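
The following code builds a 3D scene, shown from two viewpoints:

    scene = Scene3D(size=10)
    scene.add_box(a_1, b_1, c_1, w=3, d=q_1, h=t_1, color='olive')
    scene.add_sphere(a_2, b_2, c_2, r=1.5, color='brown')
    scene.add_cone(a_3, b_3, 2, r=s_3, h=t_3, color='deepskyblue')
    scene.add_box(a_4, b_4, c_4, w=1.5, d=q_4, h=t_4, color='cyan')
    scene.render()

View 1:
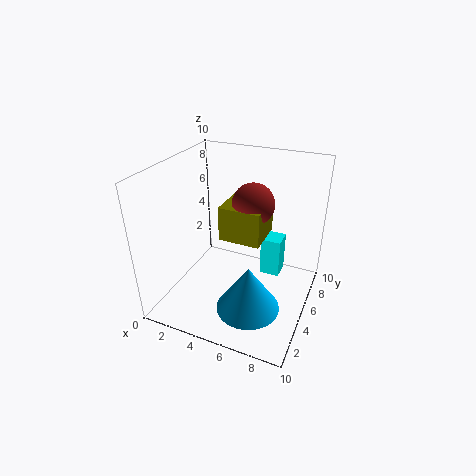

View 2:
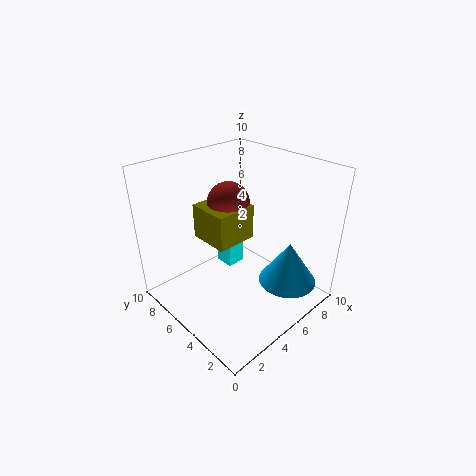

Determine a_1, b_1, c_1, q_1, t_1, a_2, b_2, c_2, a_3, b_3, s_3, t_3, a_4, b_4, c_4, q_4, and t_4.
a_1 = 3.5, b_1 = 5, c_1 = 4.5, q_1 = 3, t_1 = 2.5, a_2 = 5.5, b_2 = 6.5, c_2 = 7, a_3 = 7, b_3 = 2, s_3 = 2, t_3 = 3, a_4 = 6, b_4 = 7, c_4 = 1, q_4 = 1.5, t_4 = 3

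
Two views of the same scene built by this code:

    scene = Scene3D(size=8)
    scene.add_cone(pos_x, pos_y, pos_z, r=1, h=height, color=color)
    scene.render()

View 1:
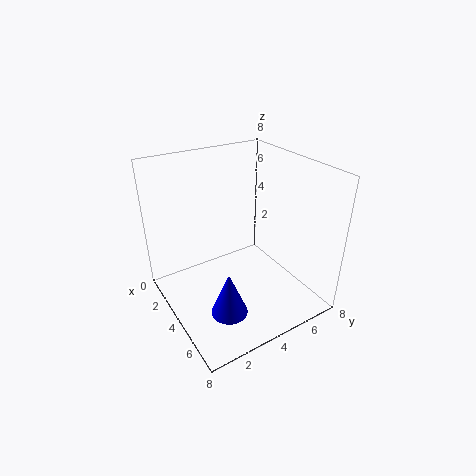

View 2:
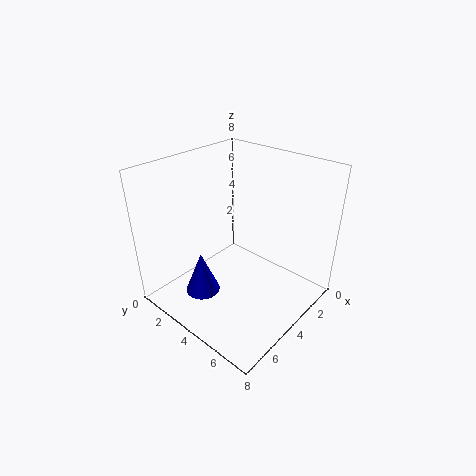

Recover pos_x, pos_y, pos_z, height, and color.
pos_x = 5.5; pos_y = 2.5; pos_z = 0.5; height = 2.5; color = 'blue'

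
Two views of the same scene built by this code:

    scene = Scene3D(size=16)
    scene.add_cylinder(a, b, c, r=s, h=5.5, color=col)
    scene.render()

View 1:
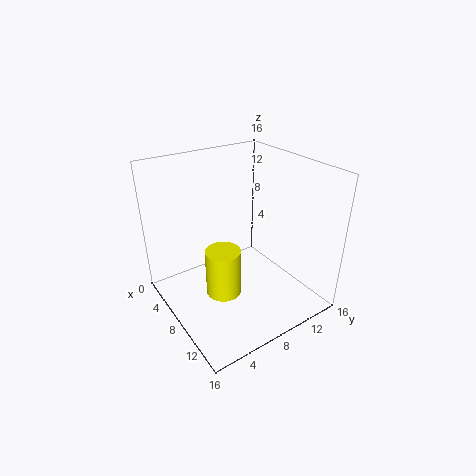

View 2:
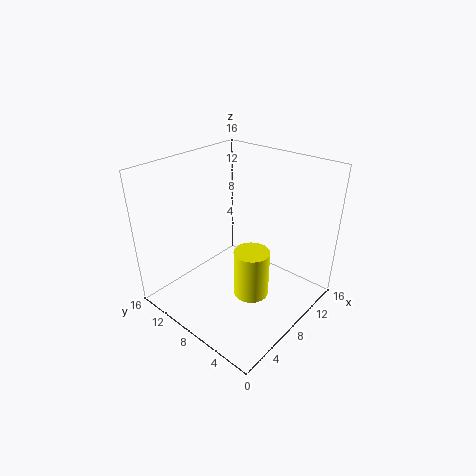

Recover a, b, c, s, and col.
a = 8; b = 6; c = 1.5; s = 2; col = 'yellow'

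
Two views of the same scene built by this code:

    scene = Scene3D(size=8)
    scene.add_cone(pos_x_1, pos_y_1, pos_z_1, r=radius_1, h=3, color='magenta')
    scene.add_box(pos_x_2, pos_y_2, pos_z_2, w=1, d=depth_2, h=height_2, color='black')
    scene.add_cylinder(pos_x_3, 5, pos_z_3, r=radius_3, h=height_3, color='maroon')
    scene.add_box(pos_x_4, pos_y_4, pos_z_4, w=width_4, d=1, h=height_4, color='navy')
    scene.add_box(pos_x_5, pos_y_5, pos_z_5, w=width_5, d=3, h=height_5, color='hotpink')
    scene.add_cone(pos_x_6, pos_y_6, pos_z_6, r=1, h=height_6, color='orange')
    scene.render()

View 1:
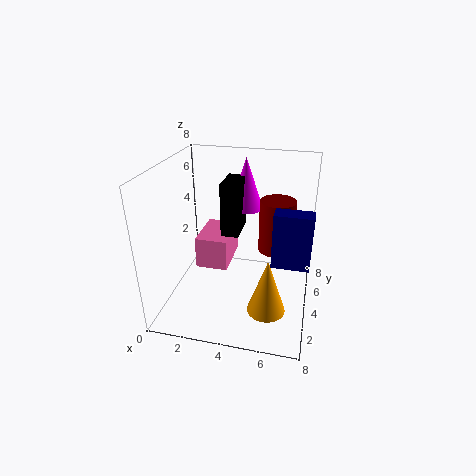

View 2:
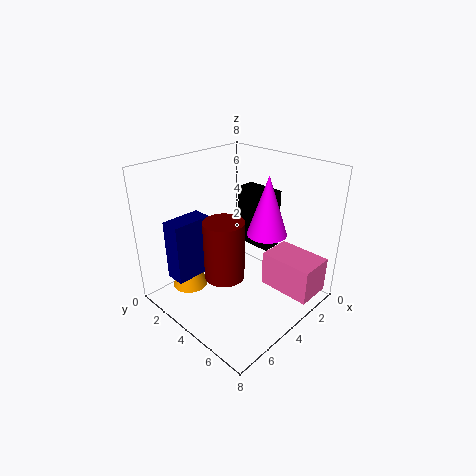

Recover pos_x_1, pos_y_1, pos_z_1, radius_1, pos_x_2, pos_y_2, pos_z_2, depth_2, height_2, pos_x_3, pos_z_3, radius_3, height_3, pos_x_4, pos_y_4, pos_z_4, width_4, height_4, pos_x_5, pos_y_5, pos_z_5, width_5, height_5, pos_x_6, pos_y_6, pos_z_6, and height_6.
pos_x_1 = 4, pos_y_1 = 6, pos_z_1 = 5, radius_1 = 1, pos_x_2 = 3, pos_y_2 = 4, pos_z_2 = 4, depth_2 = 2, height_2 = 3, pos_x_3 = 6, pos_z_3 = 3, radius_3 = 1, height_3 = 3, pos_x_4 = 6, pos_y_4 = 3, pos_z_4 = 3, width_4 = 2, height_4 = 3, pos_x_5 = 1, pos_y_5 = 5, pos_z_5 = 1, width_5 = 2, height_5 = 2, pos_x_6 = 6, pos_y_6 = 2, pos_z_6 = 1, height_6 = 3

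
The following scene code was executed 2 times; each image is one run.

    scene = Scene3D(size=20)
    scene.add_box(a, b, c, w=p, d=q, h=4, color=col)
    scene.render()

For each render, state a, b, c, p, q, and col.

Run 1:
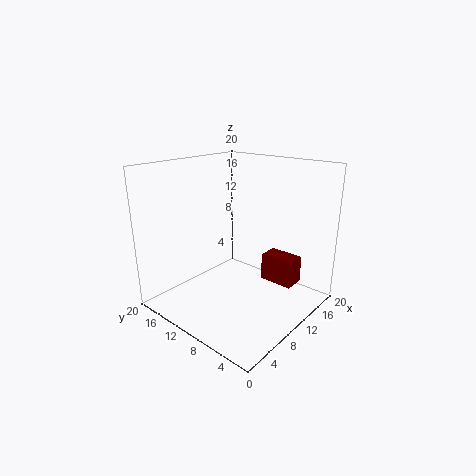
a = 14, b = 3.75, c = 2.5, p = 3, q = 5, col = 'maroon'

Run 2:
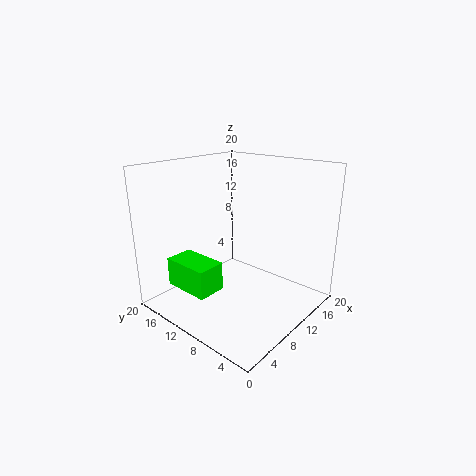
a = 3, b = 10.25, c = 3.25, p = 4, q = 6.75, col = 'lime'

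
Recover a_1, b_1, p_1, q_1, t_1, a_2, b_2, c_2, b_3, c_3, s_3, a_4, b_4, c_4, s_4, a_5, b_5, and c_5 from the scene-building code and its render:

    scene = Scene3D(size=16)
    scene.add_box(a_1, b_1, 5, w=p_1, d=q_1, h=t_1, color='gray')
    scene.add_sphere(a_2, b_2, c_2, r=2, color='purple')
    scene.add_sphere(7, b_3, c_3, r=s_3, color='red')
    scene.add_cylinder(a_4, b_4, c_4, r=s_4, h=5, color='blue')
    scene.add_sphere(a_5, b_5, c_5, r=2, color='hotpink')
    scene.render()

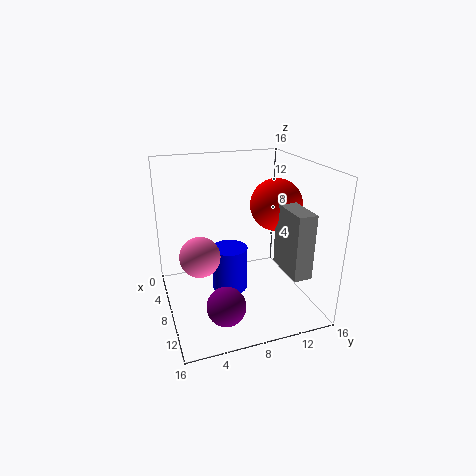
a_1 = 9; b_1 = 12; p_1 = 5; q_1 = 2; t_1 = 7; a_2 = 13; b_2 = 5; c_2 = 3; b_3 = 13; c_3 = 11; s_3 = 3; a_4 = 8; b_4 = 7; c_4 = 2; s_4 = 2; a_5 = 11; b_5 = 3; c_5 = 8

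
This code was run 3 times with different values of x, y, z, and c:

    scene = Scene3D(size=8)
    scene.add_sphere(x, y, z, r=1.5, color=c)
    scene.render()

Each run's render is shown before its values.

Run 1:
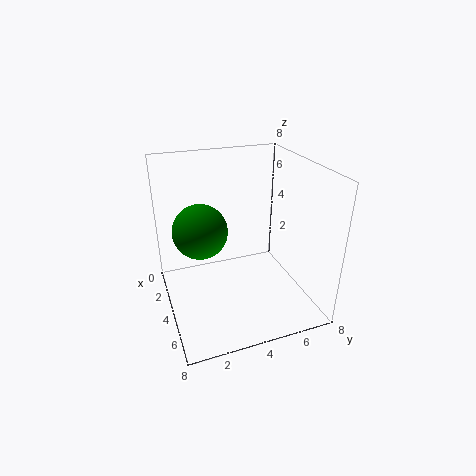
x = 3.5; y = 2; z = 4.5; c = 'green'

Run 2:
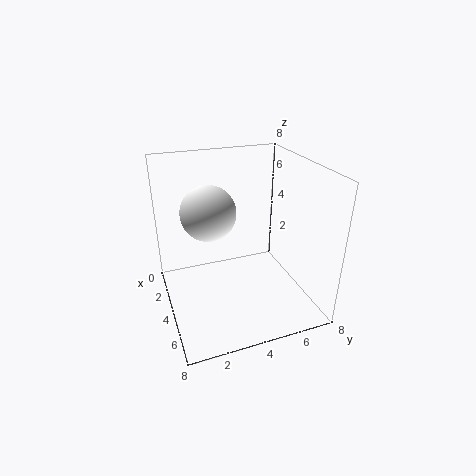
x = 3.5; y = 2.5; z = 5.5; c = 'white'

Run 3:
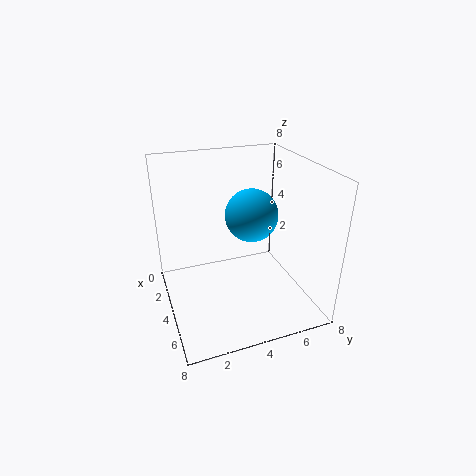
x = 3.5; y = 5; z = 5; c = 'deepskyblue'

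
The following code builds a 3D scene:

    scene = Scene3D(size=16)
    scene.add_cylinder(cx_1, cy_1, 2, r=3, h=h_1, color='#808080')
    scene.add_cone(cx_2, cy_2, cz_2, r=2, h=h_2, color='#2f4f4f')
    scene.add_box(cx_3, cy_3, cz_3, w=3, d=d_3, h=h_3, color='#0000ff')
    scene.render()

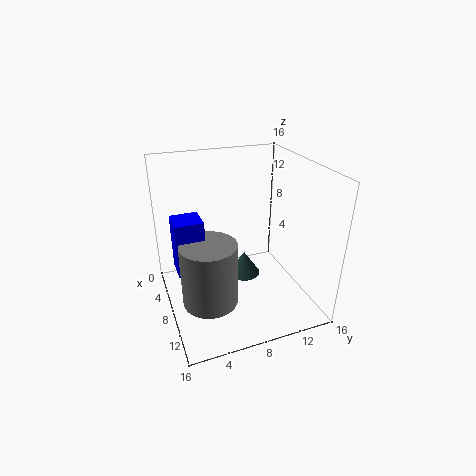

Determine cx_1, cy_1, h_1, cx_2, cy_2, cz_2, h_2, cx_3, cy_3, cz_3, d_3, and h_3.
cx_1 = 10; cy_1 = 4; h_1 = 7; cx_2 = 5; cy_2 = 10; cz_2 = 1; h_2 = 3; cx_3 = 6; cy_3 = 1; cz_3 = 5; d_3 = 3; h_3 = 6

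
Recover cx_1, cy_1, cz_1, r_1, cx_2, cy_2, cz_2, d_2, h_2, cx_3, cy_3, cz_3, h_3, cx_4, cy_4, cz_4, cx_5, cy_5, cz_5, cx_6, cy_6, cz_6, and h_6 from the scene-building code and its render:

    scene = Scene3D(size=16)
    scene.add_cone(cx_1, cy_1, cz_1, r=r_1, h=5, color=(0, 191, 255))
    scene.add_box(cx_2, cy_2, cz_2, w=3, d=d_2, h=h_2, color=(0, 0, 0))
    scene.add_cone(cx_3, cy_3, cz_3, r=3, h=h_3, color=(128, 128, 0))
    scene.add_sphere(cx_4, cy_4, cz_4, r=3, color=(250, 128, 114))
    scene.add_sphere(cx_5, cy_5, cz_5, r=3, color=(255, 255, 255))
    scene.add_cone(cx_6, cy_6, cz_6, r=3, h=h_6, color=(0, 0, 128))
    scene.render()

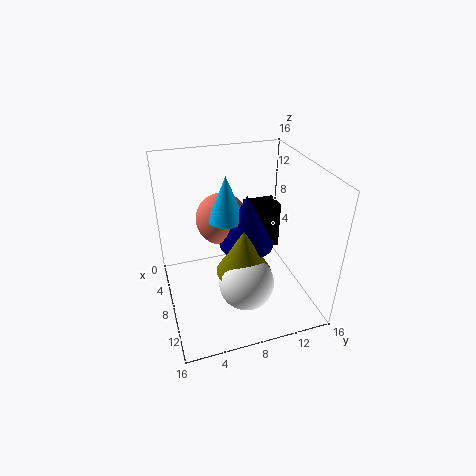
cx_1 = 7
cy_1 = 7
cz_1 = 10
r_1 = 2
cx_2 = 1
cy_2 = 11
cz_2 = 3
d_2 = 4
h_2 = 6
cx_3 = 10
cy_3 = 8
cz_3 = 5
h_3 = 5
cx_4 = 5
cy_4 = 7
cz_4 = 9
cx_5 = 11
cy_5 = 8
cz_5 = 4
cx_6 = 8
cy_6 = 9
cz_6 = 7
h_6 = 6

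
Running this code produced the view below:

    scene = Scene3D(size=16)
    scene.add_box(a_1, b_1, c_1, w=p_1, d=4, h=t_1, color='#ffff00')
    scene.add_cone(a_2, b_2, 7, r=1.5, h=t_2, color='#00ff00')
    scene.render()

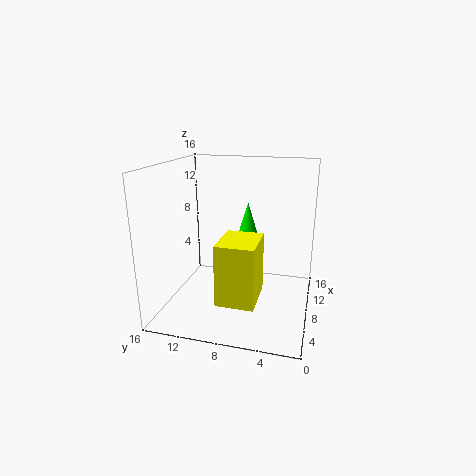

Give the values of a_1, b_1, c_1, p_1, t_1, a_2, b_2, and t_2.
a_1 = 2.5
b_1 = 5
c_1 = 2.5
p_1 = 5
t_1 = 6.5
a_2 = 8.5
b_2 = 7
t_2 = 5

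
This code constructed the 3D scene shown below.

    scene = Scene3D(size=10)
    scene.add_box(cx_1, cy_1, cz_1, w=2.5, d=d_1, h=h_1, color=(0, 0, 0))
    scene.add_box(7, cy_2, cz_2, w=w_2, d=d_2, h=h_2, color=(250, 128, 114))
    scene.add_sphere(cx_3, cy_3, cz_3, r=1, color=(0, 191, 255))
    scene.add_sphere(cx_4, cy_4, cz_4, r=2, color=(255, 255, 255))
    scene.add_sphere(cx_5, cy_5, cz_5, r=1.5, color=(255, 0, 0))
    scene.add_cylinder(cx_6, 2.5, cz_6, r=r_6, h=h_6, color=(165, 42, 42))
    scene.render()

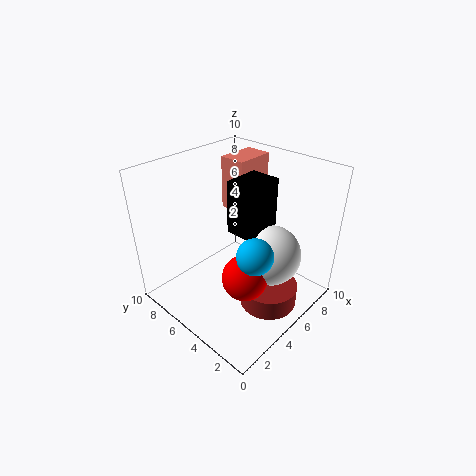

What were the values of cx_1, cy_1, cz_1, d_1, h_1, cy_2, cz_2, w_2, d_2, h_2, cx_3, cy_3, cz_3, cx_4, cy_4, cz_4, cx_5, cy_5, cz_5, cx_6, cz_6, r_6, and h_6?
cx_1 = 4, cy_1 = 3, cz_1 = 6, d_1 = 2, h_1 = 3.5, cy_2 = 6.5, cz_2 = 5.5, w_2 = 3, d_2 = 2, h_2 = 4, cx_3 = 2, cy_3 = 1, cz_3 = 7, cx_4 = 5.5, cy_4 = 2.5, cz_4 = 4.5, cx_5 = 3.5, cy_5 = 3, cz_5 = 3.5, cx_6 = 5.5, cz_6 = 0.5, r_6 = 2, h_6 = 1.5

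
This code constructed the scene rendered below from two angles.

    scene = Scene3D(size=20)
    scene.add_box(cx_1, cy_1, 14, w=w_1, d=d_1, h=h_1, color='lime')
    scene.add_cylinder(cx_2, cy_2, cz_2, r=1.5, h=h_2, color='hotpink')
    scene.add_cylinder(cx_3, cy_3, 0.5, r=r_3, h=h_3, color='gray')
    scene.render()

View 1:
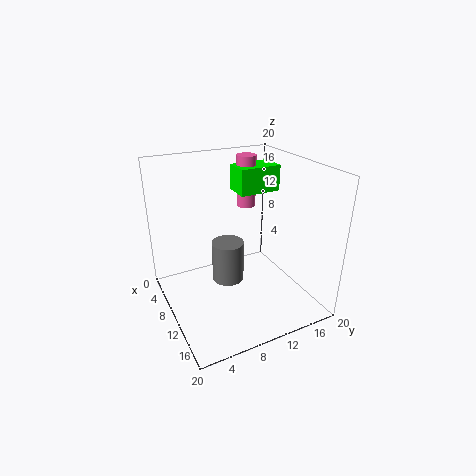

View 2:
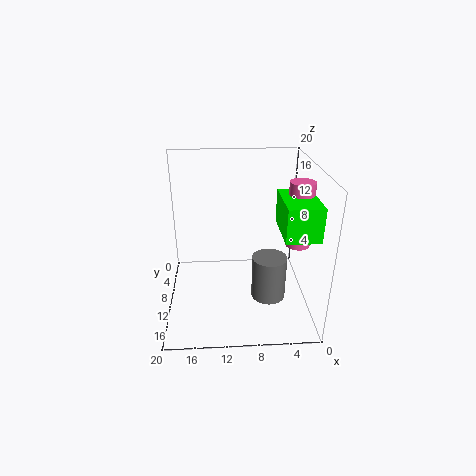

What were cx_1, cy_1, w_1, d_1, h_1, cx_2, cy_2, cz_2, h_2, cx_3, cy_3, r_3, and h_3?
cx_1 = 1.5
cy_1 = 13
w_1 = 4
d_1 = 6.5
h_1 = 4
cx_2 = 3
cy_2 = 15
cz_2 = 11.5
h_2 = 8
cx_3 = 5.5
cy_3 = 10.5
r_3 = 2.5
h_3 = 6.5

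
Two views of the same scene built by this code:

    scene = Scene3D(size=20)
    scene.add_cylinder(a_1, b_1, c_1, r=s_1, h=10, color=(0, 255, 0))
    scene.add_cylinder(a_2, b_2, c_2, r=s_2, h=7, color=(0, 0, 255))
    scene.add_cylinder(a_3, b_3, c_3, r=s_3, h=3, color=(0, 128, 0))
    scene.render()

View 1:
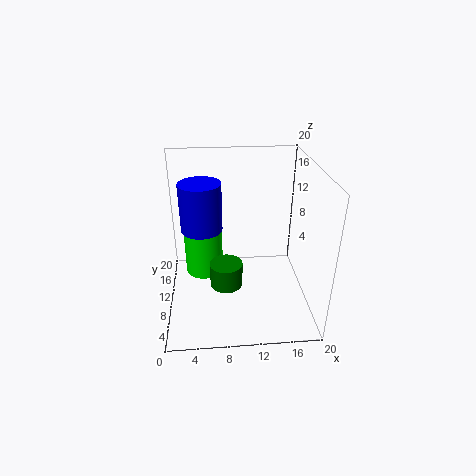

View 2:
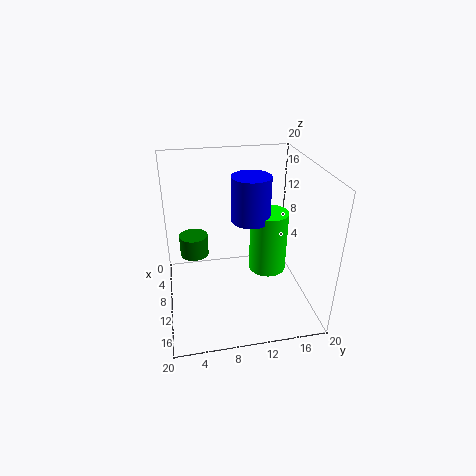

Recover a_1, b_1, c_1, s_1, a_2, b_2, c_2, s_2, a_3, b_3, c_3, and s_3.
a_1 = 5; b_1 = 16; c_1 = 1; s_1 = 3; a_2 = 5; b_2 = 13; c_2 = 10; s_2 = 3; a_3 = 8; b_3 = 4; c_3 = 7; s_3 = 2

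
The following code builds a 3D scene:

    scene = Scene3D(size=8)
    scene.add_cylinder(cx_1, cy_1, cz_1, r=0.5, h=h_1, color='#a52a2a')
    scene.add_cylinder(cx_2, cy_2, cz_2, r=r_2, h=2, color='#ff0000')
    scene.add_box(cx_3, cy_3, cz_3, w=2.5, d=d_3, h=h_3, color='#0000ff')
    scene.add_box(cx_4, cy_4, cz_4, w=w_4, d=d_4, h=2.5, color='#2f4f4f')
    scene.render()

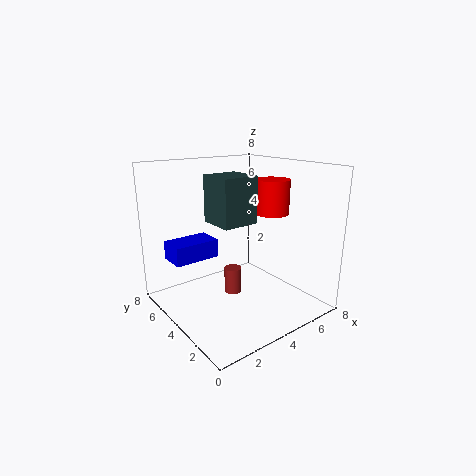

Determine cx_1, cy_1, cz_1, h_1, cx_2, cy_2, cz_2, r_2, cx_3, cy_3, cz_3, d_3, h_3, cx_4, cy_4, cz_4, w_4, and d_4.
cx_1 = 4, cy_1 = 4.5, cz_1 = 0.5, h_1 = 1.5, cx_2 = 6.5, cy_2 = 4, cz_2 = 5, r_2 = 1, cx_3 = 0.5, cy_3 = 4.5, cz_3 = 3, d_3 = 1.5, h_3 = 1, cx_4 = 2.5, cy_4 = 3, cz_4 = 5, w_4 = 2, d_4 = 2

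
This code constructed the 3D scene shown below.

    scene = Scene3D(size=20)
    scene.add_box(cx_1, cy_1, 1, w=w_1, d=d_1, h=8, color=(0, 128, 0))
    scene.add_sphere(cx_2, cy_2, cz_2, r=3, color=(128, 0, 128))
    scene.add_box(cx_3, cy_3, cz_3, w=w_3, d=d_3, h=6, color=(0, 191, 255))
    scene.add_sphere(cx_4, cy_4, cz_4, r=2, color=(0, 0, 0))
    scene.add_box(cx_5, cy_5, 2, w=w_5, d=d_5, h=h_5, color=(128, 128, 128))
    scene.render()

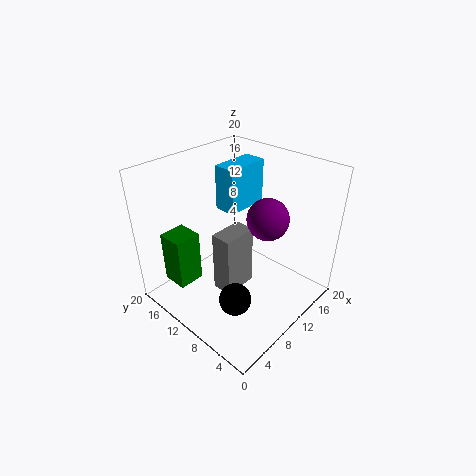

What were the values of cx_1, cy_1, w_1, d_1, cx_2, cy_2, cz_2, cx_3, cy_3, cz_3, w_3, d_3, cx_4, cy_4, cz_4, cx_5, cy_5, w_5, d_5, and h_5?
cx_1 = 4
cy_1 = 16
w_1 = 4
d_1 = 4
cx_2 = 14
cy_2 = 8
cz_2 = 12
cx_3 = 9
cy_3 = 10
cz_3 = 14
w_3 = 6
d_3 = 3
cx_4 = 4
cy_4 = 5
cz_4 = 6
cx_5 = 7
cy_5 = 9
w_5 = 5
d_5 = 3
h_5 = 9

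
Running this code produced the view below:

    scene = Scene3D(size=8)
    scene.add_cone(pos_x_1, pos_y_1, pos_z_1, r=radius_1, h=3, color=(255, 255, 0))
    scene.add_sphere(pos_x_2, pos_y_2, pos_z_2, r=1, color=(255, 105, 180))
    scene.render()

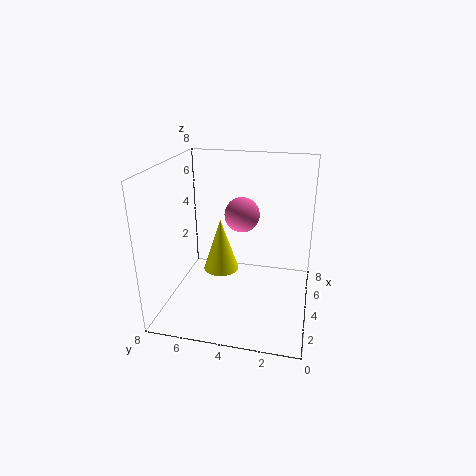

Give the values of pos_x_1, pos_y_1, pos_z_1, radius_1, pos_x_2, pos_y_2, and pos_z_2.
pos_x_1 = 4
pos_y_1 = 5
pos_z_1 = 2
radius_1 = 1
pos_x_2 = 5
pos_y_2 = 4
pos_z_2 = 5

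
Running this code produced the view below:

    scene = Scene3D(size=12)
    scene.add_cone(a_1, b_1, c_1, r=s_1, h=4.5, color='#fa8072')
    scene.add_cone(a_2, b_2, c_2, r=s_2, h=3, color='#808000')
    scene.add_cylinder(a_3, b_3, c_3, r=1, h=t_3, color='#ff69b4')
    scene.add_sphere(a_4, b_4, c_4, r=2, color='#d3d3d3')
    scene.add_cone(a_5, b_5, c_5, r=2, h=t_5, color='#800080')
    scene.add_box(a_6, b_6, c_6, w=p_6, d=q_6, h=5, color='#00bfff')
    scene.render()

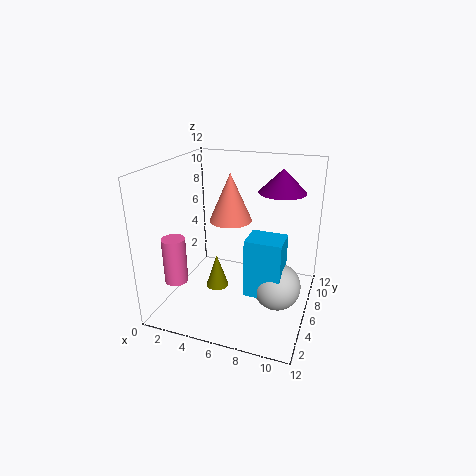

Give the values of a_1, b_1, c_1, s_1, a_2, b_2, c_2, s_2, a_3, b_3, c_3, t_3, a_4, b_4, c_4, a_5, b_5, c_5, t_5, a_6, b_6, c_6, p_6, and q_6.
a_1 = 4, b_1 = 9.5, c_1 = 6, s_1 = 2, a_2 = 4, b_2 = 6, c_2 = 1, s_2 = 1, a_3 = 1, b_3 = 4, c_3 = 2, t_3 = 4, a_4 = 9.5, b_4 = 6, c_4 = 2, a_5 = 9, b_5 = 8.5, c_5 = 9.5, t_5 = 2, a_6 = 7, b_6 = 4.5, c_6 = 1.5, p_6 = 3, q_6 = 2.5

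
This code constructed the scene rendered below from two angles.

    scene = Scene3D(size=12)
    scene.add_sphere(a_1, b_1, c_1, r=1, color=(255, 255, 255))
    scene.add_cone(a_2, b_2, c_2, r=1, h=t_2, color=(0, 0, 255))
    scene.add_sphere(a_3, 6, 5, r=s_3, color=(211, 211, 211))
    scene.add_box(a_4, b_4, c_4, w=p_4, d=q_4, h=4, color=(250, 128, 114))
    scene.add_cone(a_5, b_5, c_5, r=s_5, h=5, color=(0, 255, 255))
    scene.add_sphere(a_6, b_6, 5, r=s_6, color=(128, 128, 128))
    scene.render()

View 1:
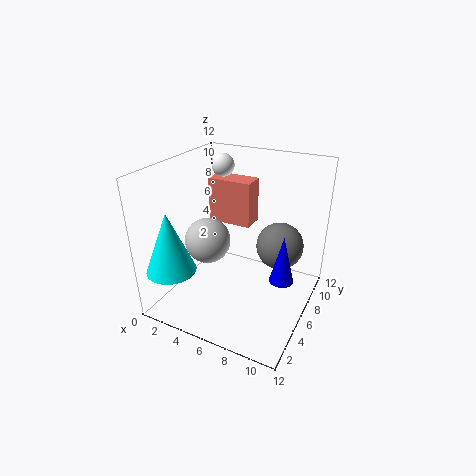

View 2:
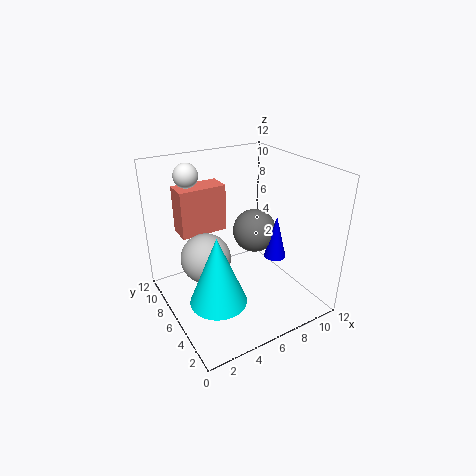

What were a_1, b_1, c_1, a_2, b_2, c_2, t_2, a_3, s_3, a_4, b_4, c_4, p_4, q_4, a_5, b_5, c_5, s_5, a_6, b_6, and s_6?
a_1 = 3, b_1 = 9, c_1 = 11, a_2 = 10, b_2 = 6, c_2 = 3, t_2 = 4, a_3 = 3, s_3 = 2, a_4 = 2, b_4 = 8, c_4 = 6, p_4 = 4, q_4 = 2, a_5 = 2, b_5 = 2, c_5 = 4, s_5 = 2, a_6 = 9, b_6 = 8, s_6 = 2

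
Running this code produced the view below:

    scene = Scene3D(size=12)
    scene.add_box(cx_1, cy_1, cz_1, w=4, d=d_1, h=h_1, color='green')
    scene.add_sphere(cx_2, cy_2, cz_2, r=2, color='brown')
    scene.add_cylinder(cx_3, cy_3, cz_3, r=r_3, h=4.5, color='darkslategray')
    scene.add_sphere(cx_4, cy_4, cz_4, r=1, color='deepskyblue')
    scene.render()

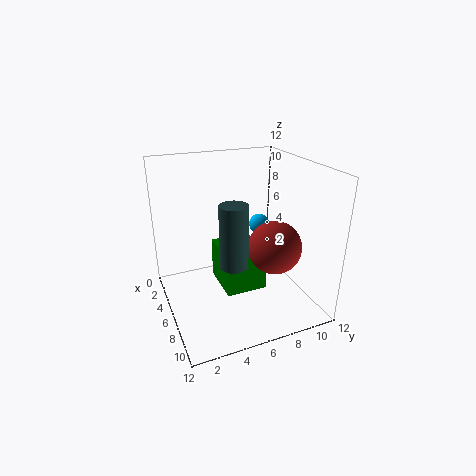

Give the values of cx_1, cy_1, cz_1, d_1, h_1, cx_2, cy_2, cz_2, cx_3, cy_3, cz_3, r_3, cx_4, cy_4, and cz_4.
cx_1 = 3.5, cy_1 = 4.5, cz_1 = 1.5, d_1 = 3.5, h_1 = 3.5, cx_2 = 9.5, cy_2 = 7.5, cz_2 = 6.5, cx_3 = 10, cy_3 = 4, cz_3 = 6, r_3 = 1, cx_4 = 2, cy_4 = 10, cz_4 = 5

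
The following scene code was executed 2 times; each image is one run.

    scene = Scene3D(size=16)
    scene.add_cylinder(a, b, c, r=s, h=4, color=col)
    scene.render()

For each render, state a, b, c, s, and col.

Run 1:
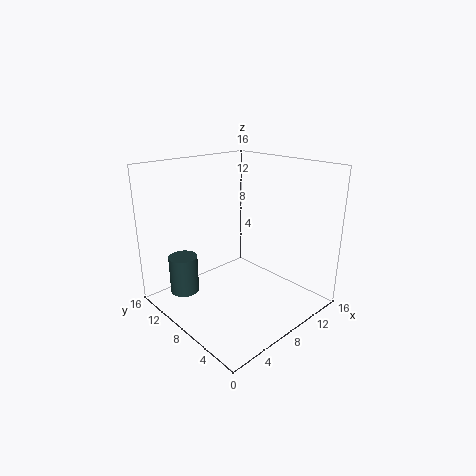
a = 2, b = 10, c = 3, s = 1.5, col = 'darkslategray'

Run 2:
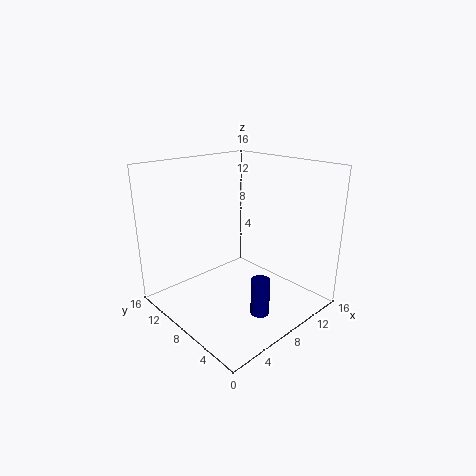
a = 7, b = 3.5, c = 1, s = 1, col = 'navy'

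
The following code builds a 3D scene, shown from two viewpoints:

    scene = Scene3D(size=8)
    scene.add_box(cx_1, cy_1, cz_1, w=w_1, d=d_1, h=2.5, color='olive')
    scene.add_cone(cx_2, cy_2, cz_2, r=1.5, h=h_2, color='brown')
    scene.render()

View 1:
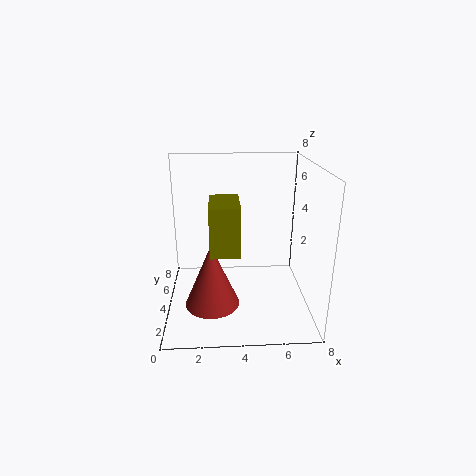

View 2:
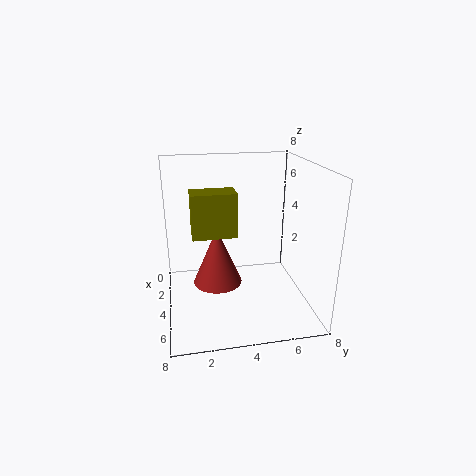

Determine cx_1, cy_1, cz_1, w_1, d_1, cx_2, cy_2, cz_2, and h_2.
cx_1 = 2.5
cy_1 = 1.5
cz_1 = 4
w_1 = 1.5
d_1 = 2.5
cx_2 = 2.5
cy_2 = 3
cz_2 = 0.5
h_2 = 3.5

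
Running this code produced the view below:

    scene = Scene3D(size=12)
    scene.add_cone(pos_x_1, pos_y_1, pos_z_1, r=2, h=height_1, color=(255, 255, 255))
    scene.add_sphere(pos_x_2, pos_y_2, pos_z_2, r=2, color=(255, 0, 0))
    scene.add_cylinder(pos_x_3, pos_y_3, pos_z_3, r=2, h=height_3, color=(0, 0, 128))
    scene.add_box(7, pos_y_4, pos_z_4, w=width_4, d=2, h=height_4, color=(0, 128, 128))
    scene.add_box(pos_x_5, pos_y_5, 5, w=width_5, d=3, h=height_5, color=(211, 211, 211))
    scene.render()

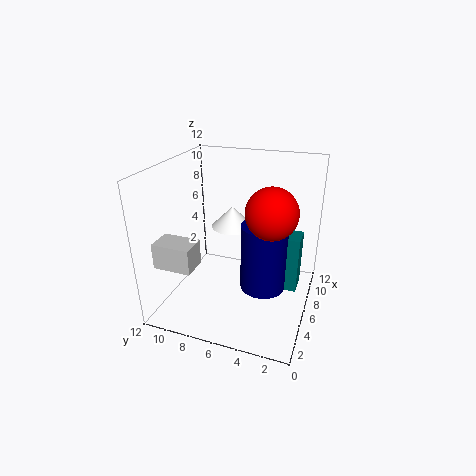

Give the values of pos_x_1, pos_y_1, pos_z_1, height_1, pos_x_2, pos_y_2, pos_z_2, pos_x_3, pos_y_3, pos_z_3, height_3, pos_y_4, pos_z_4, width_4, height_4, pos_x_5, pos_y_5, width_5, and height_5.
pos_x_1 = 10
pos_y_1 = 8
pos_z_1 = 5
height_1 = 2
pos_x_2 = 5
pos_y_2 = 3
pos_z_2 = 9
pos_x_3 = 7
pos_y_3 = 4
pos_z_3 = 1
height_3 = 6
pos_y_4 = 1
pos_z_4 = 1
width_4 = 2
height_4 = 5
pos_x_5 = 1
pos_y_5 = 8
width_5 = 2
height_5 = 2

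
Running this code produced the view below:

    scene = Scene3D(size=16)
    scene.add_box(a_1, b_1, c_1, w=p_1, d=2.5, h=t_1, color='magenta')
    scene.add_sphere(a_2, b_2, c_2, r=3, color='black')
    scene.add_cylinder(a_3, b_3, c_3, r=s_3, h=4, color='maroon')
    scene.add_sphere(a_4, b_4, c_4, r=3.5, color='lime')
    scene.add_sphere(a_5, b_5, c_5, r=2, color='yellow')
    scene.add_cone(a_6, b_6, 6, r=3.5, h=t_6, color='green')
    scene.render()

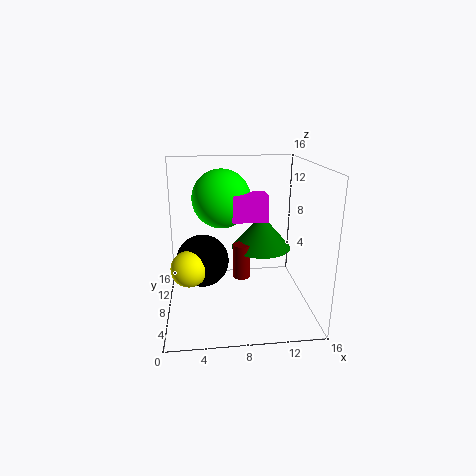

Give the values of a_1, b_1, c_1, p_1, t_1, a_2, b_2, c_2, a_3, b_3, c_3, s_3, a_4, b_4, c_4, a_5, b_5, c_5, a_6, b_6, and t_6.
a_1 = 7.5; b_1 = 8.5; c_1 = 9.5; p_1 = 4; t_1 = 3; a_2 = 4; b_2 = 9; c_2 = 5; a_3 = 8.5; b_3 = 8.5; c_3 = 3; s_3 = 1; a_4 = 6.5; b_4 = 12; c_4 = 11.5; a_5 = 2.5; b_5 = 7; c_5 = 5; a_6 = 11; b_6 = 10; t_6 = 4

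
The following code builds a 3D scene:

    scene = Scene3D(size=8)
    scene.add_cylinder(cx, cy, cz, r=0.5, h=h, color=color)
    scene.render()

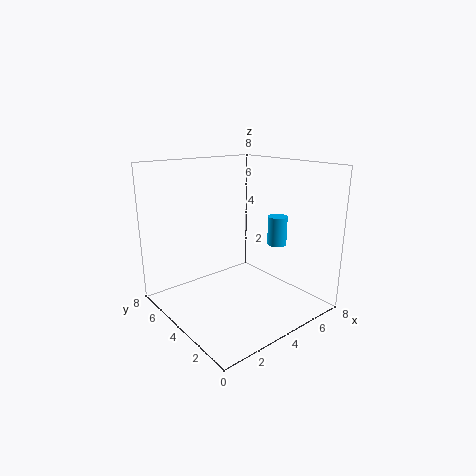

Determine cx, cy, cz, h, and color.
cx = 5; cy = 2; cz = 4; h = 1.5; color = 'deepskyblue'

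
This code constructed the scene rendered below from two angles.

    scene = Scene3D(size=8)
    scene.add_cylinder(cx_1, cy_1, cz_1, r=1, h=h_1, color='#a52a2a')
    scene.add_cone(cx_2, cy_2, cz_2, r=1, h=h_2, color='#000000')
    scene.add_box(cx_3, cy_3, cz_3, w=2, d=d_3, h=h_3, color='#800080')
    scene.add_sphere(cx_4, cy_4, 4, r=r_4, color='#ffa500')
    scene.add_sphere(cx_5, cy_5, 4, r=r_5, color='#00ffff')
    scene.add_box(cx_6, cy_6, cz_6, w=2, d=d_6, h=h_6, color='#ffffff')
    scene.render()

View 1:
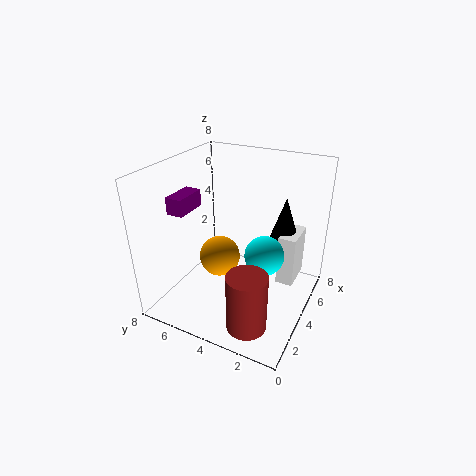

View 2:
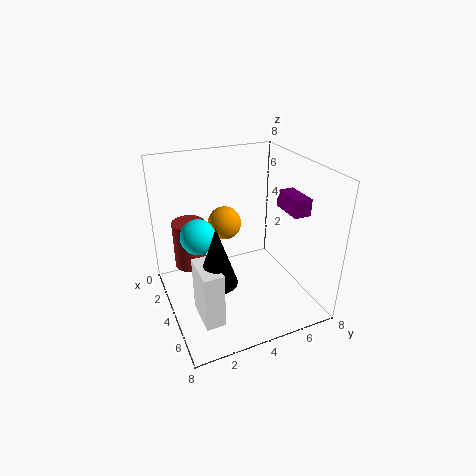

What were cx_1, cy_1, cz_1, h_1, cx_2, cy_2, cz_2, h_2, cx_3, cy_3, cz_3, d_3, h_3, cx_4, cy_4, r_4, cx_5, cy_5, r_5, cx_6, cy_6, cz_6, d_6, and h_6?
cx_1 = 1
cy_1 = 2
cz_1 = 1
h_1 = 3
cx_2 = 6
cy_2 = 2
cz_2 = 3
h_2 = 3
cx_3 = 3
cy_3 = 7
cz_3 = 5
d_3 = 1
h_3 = 1
cx_4 = 2
cy_4 = 4
r_4 = 1
cx_5 = 3
cy_5 = 2
r_5 = 1
cx_6 = 5
cy_6 = 1
cz_6 = 1
d_6 = 1
h_6 = 3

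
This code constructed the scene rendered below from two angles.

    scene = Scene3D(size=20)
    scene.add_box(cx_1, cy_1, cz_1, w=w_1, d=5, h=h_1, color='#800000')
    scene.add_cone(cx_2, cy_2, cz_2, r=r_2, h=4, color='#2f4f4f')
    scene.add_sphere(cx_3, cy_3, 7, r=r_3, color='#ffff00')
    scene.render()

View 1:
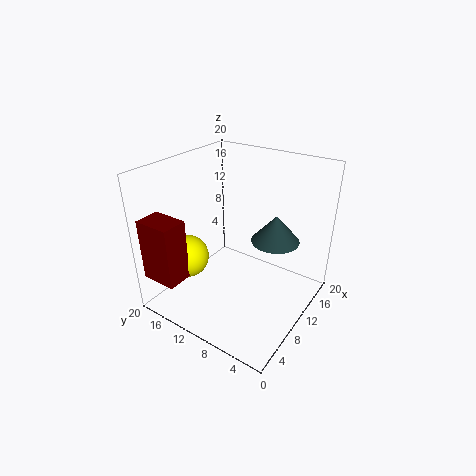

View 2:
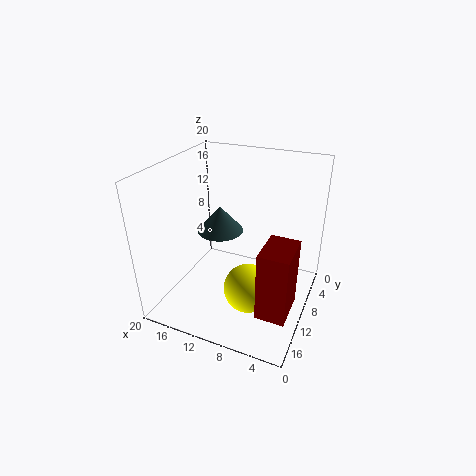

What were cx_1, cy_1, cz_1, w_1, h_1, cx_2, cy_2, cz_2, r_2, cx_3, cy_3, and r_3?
cx_1 = 0.5, cy_1 = 14, cz_1 = 5.5, w_1 = 3.5, h_1 = 8.5, cx_2 = 14.5, cy_2 = 6.5, cz_2 = 8.5, r_2 = 3.5, cx_3 = 6, cy_3 = 16, r_3 = 3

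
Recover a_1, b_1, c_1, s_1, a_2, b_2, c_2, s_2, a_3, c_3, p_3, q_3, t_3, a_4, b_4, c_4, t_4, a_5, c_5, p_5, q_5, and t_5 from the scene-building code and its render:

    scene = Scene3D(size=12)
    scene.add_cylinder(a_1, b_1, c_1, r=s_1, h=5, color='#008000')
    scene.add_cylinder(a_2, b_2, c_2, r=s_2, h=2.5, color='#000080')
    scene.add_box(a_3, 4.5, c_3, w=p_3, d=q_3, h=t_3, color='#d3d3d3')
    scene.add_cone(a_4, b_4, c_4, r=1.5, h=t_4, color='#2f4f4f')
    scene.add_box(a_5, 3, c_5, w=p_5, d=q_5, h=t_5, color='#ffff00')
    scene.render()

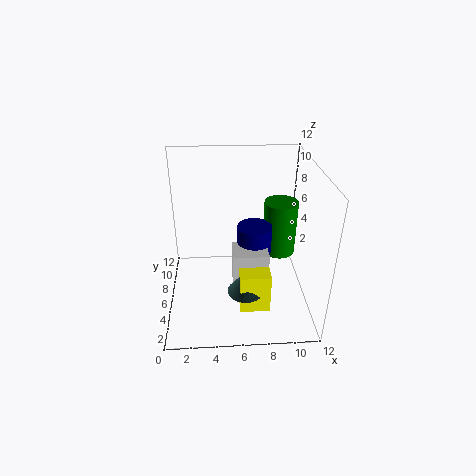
a_1 = 10, b_1 = 8.5, c_1 = 3, s_1 = 1.5, a_2 = 7.5, b_2 = 7, c_2 = 4, s_2 = 1.5, a_3 = 5.5, c_3 = 2, p_3 = 3, q_3 = 2.5, t_3 = 3, a_4 = 6.5, b_4 = 4, c_4 = 2, t_4 = 2, a_5 = 6, c_5 = 0.5, p_5 = 2.5, q_5 = 3, t_5 = 3.5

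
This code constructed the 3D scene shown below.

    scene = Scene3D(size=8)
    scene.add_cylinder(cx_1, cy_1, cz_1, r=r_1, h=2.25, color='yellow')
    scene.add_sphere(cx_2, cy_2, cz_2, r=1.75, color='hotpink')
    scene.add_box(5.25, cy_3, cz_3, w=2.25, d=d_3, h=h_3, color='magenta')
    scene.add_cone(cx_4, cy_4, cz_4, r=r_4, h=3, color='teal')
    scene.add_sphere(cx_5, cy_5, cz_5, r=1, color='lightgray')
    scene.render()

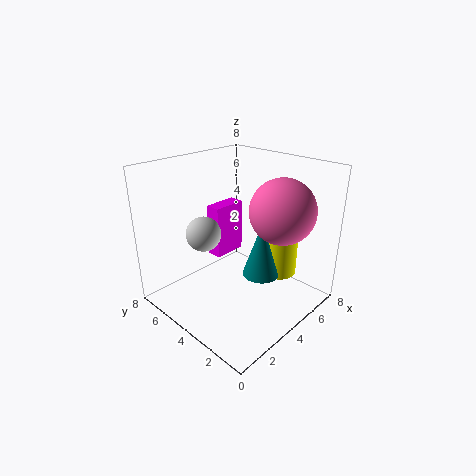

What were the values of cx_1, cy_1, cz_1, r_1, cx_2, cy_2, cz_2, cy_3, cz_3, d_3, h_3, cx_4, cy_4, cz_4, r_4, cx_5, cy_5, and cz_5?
cx_1 = 5.5; cy_1 = 2.25; cz_1 = 2; r_1 = 1; cx_2 = 5.25; cy_2 = 2; cz_2 = 5.75; cy_3 = 7; cz_3 = 1; d_3 = 1; h_3 = 3.5; cx_4 = 4.25; cy_4 = 2.5; cz_4 = 2.25; r_4 = 1; cx_5 = 3; cy_5 = 5.75; cz_5 = 4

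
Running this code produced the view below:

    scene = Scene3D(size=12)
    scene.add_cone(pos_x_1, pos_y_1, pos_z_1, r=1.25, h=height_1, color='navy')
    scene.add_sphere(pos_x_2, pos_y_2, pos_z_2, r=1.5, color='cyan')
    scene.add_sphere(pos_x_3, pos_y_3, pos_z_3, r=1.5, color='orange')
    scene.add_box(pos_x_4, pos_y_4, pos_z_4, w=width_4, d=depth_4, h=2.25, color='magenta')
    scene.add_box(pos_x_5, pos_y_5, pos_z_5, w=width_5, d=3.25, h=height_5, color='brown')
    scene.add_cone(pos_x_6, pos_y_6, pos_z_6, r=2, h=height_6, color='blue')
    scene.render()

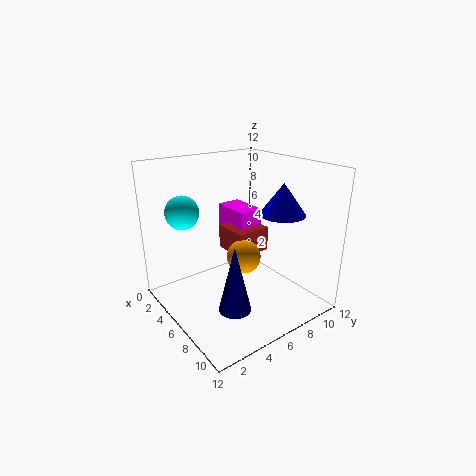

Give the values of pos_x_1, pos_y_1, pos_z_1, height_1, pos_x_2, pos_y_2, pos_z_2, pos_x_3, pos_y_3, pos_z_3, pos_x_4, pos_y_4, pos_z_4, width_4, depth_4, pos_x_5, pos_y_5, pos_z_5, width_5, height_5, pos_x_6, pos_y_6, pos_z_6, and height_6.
pos_x_1 = 9, pos_y_1 = 3.5, pos_z_1 = 1.75, height_1 = 5.25, pos_x_2 = 1.5, pos_y_2 = 3.25, pos_z_2 = 7.5, pos_x_3 = 5.5, pos_y_3 = 7, pos_z_3 = 3.75, pos_x_4 = 0.5, pos_y_4 = 7.75, pos_z_4 = 5, width_4 = 3.75, depth_4 = 2.25, pos_x_5 = 2, pos_y_5 = 6.75, pos_z_5 = 3.5, width_5 = 3.25, height_5 = 2.25, pos_x_6 = 7, pos_y_6 = 10, pos_z_6 = 7.5, height_6 = 2.75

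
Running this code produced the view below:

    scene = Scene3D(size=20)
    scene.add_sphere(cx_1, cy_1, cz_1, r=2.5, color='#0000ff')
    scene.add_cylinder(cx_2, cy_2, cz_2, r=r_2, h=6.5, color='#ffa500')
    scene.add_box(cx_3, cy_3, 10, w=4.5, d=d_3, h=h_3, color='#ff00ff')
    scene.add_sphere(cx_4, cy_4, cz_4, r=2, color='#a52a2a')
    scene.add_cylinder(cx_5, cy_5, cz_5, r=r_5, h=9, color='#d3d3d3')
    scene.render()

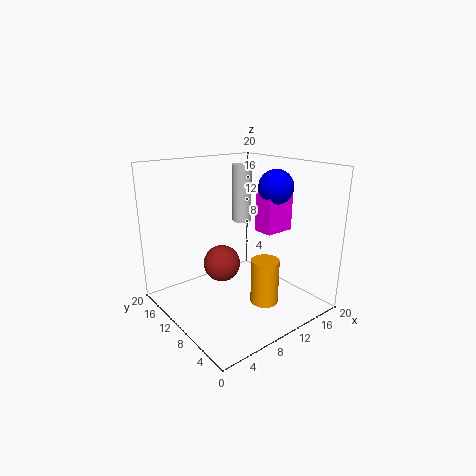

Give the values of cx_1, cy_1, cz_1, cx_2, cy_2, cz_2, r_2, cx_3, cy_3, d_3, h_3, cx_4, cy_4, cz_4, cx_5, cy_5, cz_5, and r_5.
cx_1 = 16; cy_1 = 9; cz_1 = 16.5; cx_2 = 12.5; cy_2 = 7; cz_2 = 0.5; r_2 = 2; cx_3 = 14; cy_3 = 8; d_3 = 3; h_3 = 6; cx_4 = 3; cy_4 = 4; cz_4 = 10.5; cx_5 = 15.5; cy_5 = 16; cz_5 = 10; r_5 = 1.5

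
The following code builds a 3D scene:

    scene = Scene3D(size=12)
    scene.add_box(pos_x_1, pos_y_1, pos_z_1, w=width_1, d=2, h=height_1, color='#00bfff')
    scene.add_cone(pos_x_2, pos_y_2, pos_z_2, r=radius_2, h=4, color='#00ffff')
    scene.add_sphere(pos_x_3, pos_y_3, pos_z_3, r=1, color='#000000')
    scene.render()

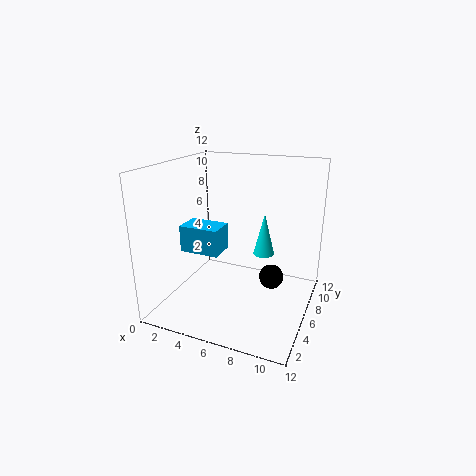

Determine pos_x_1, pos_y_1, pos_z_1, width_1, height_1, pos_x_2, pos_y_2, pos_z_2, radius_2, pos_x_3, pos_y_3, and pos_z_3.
pos_x_1 = 3, pos_y_1 = 2, pos_z_1 = 6, width_1 = 3, height_1 = 2, pos_x_2 = 7, pos_y_2 = 10, pos_z_2 = 3, radius_2 = 1, pos_x_3 = 9, pos_y_3 = 6, pos_z_3 = 3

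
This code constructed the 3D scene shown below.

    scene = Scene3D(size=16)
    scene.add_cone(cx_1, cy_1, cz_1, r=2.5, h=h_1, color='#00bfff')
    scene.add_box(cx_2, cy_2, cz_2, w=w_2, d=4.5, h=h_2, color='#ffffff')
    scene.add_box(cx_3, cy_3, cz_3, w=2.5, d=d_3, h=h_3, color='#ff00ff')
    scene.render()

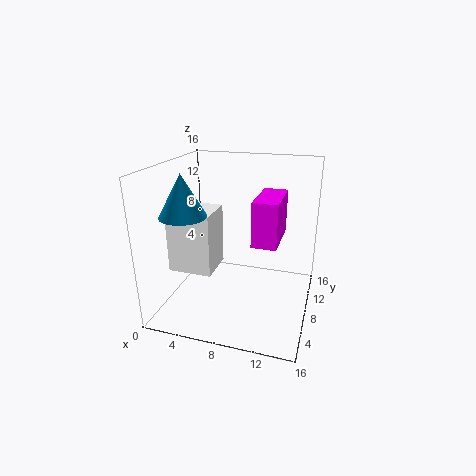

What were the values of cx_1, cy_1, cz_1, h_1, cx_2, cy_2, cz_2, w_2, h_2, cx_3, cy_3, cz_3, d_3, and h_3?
cx_1 = 3, cy_1 = 5, cz_1 = 11, h_1 = 4.5, cx_2 = 0.5, cy_2 = 5.5, cz_2 = 4, w_2 = 5, h_2 = 7, cx_3 = 10.5, cy_3 = 4, cz_3 = 9, d_3 = 5.5, h_3 = 4.5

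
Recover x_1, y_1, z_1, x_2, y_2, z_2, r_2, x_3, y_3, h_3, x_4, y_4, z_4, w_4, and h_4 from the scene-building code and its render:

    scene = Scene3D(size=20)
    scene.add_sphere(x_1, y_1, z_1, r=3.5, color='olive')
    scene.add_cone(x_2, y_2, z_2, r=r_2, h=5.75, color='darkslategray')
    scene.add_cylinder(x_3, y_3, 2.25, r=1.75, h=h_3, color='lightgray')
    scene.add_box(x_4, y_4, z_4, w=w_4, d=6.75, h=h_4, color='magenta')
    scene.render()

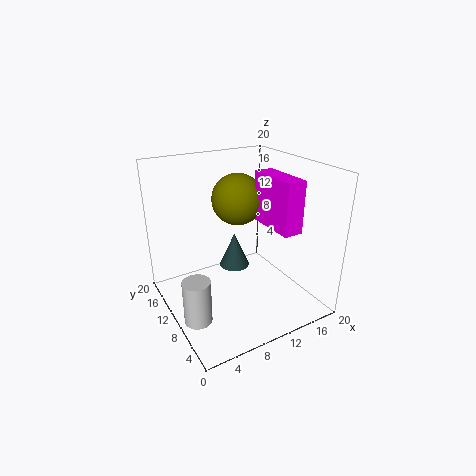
x_1 = 10.5
y_1 = 11
z_1 = 15.25
x_2 = 13.5
y_2 = 17.25
z_2 = 1
r_2 = 2.5
x_3 = 1.75
y_3 = 5.75
h_3 = 5.75
x_4 = 11.75
y_4 = 2
z_4 = 13
w_4 = 2.5
h_4 = 6.5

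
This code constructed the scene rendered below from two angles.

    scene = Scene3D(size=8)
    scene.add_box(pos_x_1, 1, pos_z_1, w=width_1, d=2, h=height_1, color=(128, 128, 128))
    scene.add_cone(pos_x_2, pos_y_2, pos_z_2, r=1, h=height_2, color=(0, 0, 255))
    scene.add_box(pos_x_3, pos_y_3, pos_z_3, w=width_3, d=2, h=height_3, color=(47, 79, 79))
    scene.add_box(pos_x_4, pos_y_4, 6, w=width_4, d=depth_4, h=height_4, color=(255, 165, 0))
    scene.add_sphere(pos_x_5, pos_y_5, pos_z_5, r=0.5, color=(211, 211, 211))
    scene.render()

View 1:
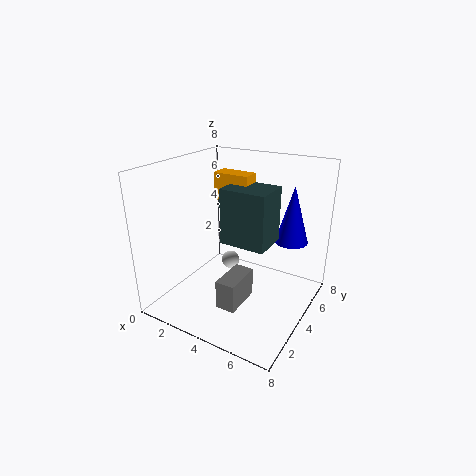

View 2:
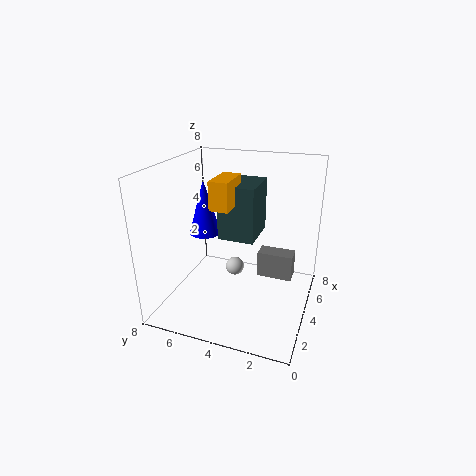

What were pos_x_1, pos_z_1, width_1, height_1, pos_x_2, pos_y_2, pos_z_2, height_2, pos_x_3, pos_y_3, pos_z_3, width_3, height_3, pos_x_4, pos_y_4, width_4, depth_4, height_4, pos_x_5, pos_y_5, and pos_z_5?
pos_x_1 = 4.5, pos_z_1 = 1.5, width_1 = 1, height_1 = 1.5, pos_x_2 = 6, pos_y_2 = 7, pos_z_2 = 3, height_2 = 3.5, pos_x_3 = 3.5, pos_y_3 = 3, pos_z_3 = 4, width_3 = 2.5, height_3 = 3, pos_x_4 = 2.5, pos_y_4 = 4, width_4 = 2, depth_4 = 1, height_4 = 1.5, pos_x_5 = 3.5, pos_y_5 = 4, pos_z_5 = 2.5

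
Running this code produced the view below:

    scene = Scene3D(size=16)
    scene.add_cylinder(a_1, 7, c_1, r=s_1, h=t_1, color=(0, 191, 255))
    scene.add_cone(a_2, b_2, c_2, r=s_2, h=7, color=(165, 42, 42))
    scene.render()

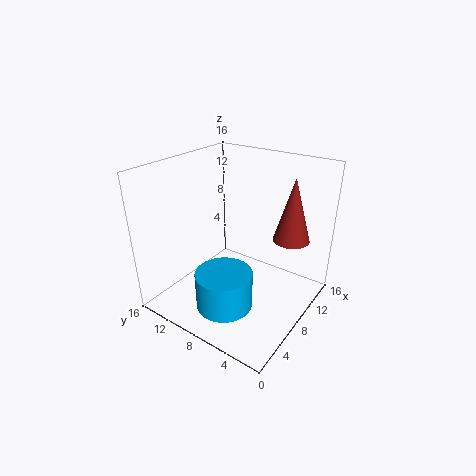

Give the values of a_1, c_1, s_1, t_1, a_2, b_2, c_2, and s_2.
a_1 = 4, c_1 = 2, s_1 = 3, t_1 = 4, a_2 = 11, b_2 = 3, c_2 = 8, s_2 = 2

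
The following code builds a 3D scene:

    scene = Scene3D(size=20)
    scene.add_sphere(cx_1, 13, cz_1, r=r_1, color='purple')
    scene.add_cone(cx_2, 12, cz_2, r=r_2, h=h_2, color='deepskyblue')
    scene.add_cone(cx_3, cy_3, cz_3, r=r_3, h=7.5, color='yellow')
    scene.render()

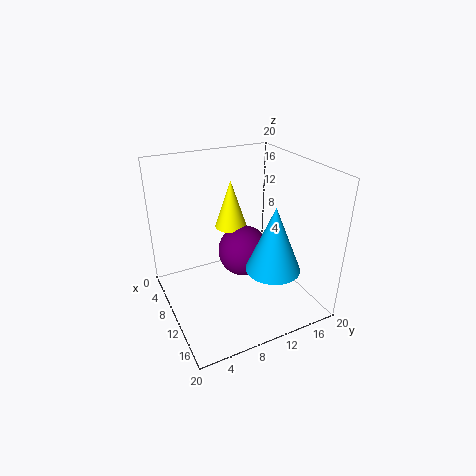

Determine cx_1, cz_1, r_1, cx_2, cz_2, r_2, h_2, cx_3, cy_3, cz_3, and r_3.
cx_1 = 6
cz_1 = 5
r_1 = 4
cx_2 = 16
cz_2 = 8
r_2 = 3.5
h_2 = 8.5
cx_3 = 3.5
cy_3 = 12
cz_3 = 8.5
r_3 = 2.5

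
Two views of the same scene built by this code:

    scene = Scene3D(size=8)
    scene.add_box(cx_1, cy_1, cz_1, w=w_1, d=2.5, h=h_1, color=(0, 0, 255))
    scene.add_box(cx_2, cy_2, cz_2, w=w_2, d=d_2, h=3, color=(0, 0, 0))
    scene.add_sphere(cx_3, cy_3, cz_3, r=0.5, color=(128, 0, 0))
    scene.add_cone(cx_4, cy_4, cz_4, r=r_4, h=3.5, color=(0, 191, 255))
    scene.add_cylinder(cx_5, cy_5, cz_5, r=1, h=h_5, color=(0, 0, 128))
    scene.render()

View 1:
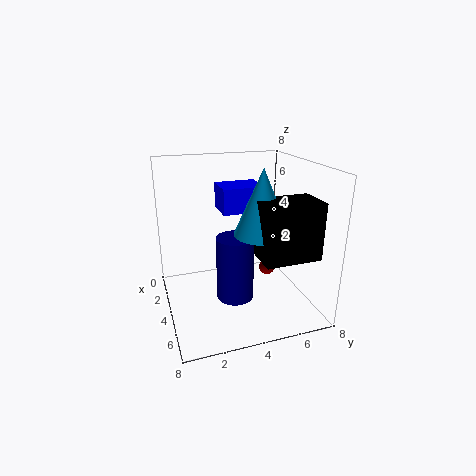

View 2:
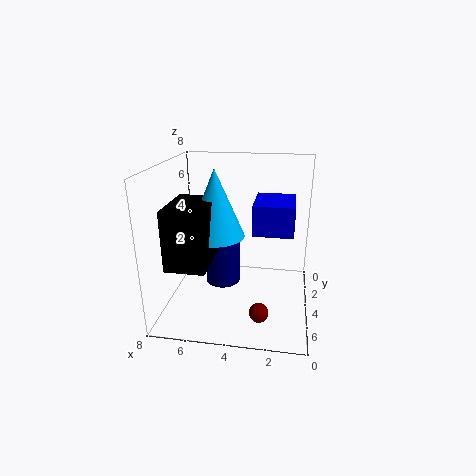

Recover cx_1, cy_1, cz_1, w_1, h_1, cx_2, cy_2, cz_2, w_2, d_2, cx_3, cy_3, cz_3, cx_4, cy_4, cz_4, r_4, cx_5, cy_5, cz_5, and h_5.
cx_1 = 1; cy_1 = 3.5; cz_1 = 5; w_1 = 2; h_1 = 1.5; cx_2 = 5; cy_2 = 4.5; cz_2 = 3.5; w_2 = 2; d_2 = 3; cx_3 = 2.5; cy_3 = 6.5; cz_3 = 1; cx_4 = 5; cy_4 = 5; cz_4 = 4.5; r_4 = 1.5; cx_5 = 5; cy_5 = 3.5; cz_5 = 1; h_5 = 3.5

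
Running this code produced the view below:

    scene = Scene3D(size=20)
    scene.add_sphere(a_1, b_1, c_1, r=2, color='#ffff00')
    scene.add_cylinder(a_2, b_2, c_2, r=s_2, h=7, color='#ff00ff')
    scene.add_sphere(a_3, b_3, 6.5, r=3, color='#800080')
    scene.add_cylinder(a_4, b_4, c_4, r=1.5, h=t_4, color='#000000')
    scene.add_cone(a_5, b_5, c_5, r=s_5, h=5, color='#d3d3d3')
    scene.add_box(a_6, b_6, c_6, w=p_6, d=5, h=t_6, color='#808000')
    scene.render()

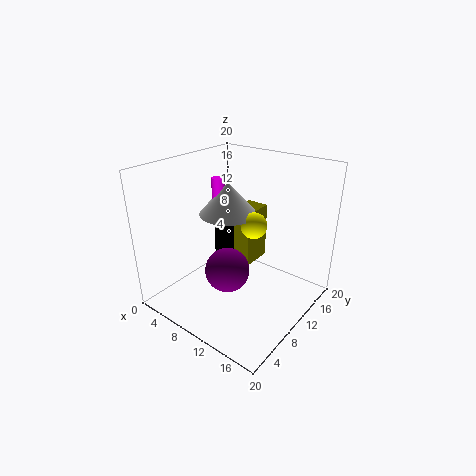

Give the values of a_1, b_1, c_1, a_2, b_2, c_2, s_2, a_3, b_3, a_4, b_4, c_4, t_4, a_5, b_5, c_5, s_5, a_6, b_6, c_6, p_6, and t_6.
a_1 = 9.5, b_1 = 14.5, c_1 = 10, a_2 = 3.5, b_2 = 13.5, c_2 = 9.5, s_2 = 1, a_3 = 10.5, b_3 = 7, a_4 = 4.5, b_4 = 13.5, c_4 = 1, t_4 = 9, a_5 = 5, b_5 = 14, c_5 = 11, s_5 = 4.5, a_6 = 5, b_6 = 14.5, c_6 = 2.5, p_6 = 3.5, t_6 = 9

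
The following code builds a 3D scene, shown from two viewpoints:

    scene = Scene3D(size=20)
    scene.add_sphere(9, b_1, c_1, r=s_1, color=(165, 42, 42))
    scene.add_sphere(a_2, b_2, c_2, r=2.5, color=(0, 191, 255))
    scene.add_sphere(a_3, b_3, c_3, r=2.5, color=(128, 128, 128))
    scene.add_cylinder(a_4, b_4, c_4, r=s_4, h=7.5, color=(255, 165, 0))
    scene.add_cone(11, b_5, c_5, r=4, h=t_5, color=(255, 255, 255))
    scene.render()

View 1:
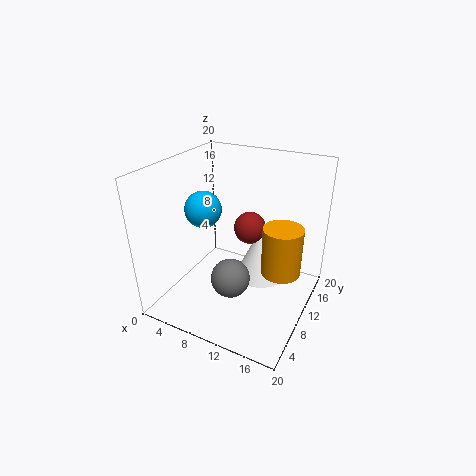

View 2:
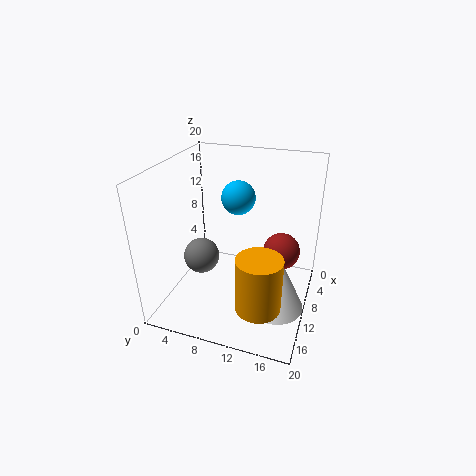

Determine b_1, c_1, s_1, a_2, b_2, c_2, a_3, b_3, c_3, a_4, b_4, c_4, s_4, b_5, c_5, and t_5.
b_1 = 16, c_1 = 8.5, s_1 = 2.5, a_2 = 5.5, b_2 = 8.5, c_2 = 14, a_3 = 11.5, b_3 = 5, c_3 = 7, a_4 = 15, b_4 = 14.5, c_4 = 3, s_4 = 3, b_5 = 16, c_5 = 0.5, t_5 = 8.5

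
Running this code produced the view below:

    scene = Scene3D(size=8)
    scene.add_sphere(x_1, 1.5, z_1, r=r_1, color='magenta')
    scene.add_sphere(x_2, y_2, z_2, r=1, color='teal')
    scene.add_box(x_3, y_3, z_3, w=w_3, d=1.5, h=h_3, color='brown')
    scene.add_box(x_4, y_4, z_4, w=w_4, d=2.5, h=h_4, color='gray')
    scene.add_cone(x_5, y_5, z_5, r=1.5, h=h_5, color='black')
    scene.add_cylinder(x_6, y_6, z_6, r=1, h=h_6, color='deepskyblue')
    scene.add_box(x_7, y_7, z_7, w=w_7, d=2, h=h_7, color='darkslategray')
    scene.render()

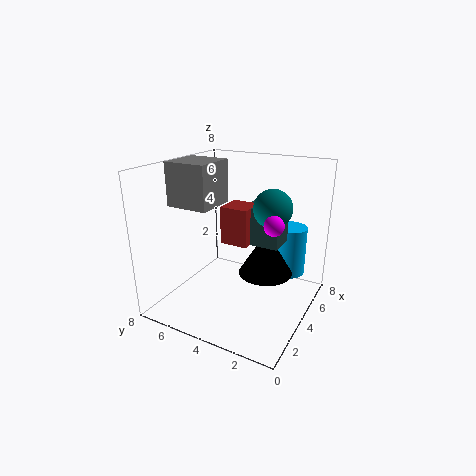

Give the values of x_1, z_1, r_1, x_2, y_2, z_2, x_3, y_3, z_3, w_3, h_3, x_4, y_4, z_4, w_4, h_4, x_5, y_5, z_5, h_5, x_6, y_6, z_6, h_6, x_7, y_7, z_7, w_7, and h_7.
x_1 = 3
z_1 = 5.5
r_1 = 0.5
x_2 = 4
y_2 = 2
z_2 = 6
x_3 = 3
y_3 = 3
z_3 = 4
w_3 = 1.5
h_3 = 2
x_4 = 3
y_4 = 5.5
z_4 = 5.5
w_4 = 2.5
h_4 = 2.5
x_5 = 4.5
y_5 = 2.5
z_5 = 2
h_5 = 2.5
x_6 = 7
y_6 = 2
z_6 = 1
h_6 = 3
x_7 = 3.5
y_7 = 1.5
z_7 = 4
w_7 = 1.5
h_7 = 2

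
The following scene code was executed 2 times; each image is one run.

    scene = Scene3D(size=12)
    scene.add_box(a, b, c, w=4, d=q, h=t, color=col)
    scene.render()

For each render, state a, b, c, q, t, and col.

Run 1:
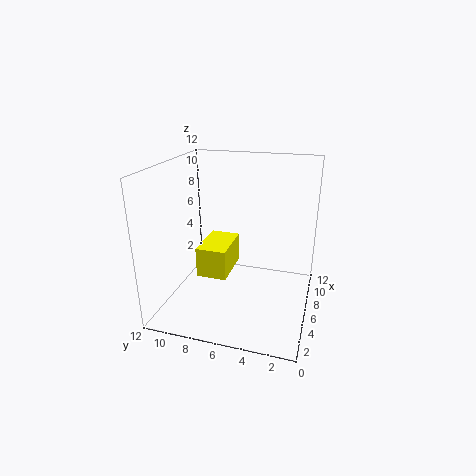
a = 4
b = 6.5
c = 3
q = 2.5
t = 2.5
col = 'yellow'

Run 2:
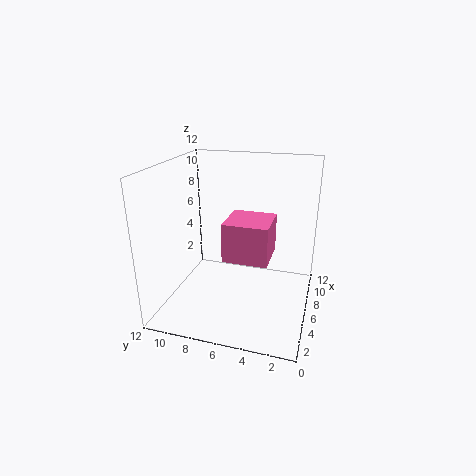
a = 6
b = 3.5
c = 3.5
q = 4
t = 3.5
col = 'hotpink'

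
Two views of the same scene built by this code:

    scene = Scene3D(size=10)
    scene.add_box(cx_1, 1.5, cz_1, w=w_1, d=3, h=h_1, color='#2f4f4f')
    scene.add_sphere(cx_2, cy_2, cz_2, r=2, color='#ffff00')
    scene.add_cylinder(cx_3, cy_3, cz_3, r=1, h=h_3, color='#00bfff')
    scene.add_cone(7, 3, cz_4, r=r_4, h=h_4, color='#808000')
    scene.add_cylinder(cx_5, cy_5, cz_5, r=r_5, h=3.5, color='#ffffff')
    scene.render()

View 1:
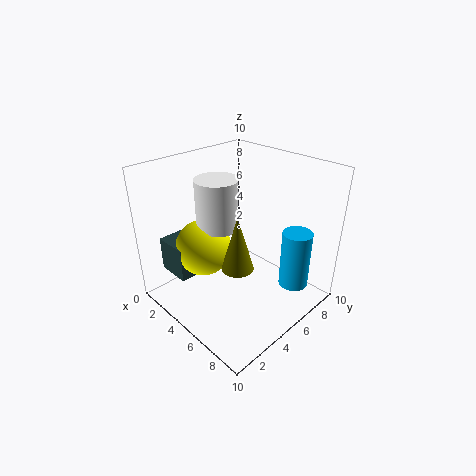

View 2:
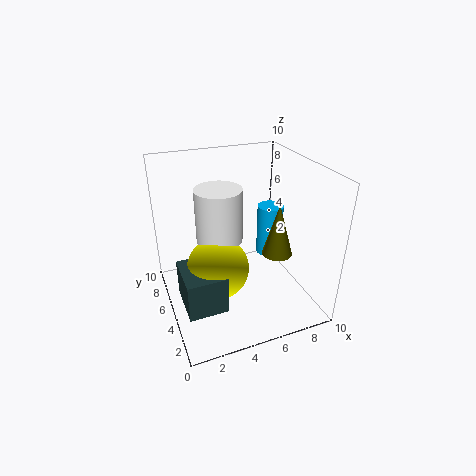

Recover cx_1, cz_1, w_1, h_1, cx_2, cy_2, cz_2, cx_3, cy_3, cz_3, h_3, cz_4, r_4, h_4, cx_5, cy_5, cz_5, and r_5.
cx_1 = 0.5
cz_1 = 2
w_1 = 2.5
h_1 = 2.5
cx_2 = 3
cy_2 = 3.5
cz_2 = 4
cx_3 = 8.5
cy_3 = 7
cz_3 = 2
h_3 = 4
cz_4 = 4.5
r_4 = 1
h_4 = 3.5
cx_5 = 3.5
cy_5 = 4.5
cz_5 = 5.5
r_5 = 1.5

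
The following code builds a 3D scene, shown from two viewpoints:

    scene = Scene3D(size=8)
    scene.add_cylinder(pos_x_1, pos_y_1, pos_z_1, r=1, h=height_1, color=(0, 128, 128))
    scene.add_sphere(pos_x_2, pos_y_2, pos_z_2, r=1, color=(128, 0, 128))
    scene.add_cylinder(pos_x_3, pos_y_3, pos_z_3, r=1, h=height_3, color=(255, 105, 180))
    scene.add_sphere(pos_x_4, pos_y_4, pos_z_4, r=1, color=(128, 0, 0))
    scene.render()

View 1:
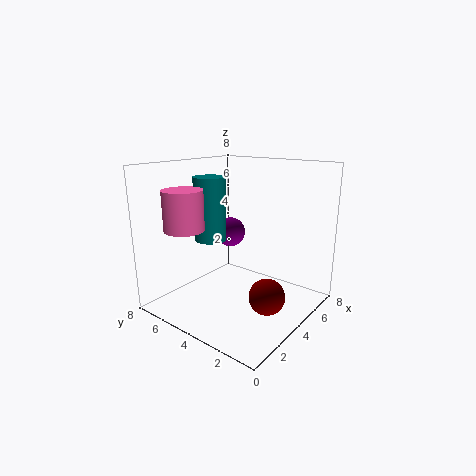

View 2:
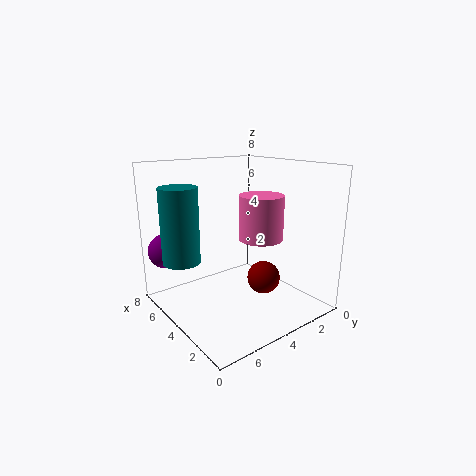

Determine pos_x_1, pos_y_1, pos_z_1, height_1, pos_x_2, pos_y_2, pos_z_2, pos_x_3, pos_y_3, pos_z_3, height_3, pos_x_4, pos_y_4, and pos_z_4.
pos_x_1 = 5; pos_y_1 = 7; pos_z_1 = 3; height_1 = 4; pos_x_2 = 7; pos_y_2 = 7; pos_z_2 = 3; pos_x_3 = 1; pos_y_3 = 5; pos_z_3 = 5; height_3 = 2; pos_x_4 = 4; pos_y_4 = 2; pos_z_4 = 1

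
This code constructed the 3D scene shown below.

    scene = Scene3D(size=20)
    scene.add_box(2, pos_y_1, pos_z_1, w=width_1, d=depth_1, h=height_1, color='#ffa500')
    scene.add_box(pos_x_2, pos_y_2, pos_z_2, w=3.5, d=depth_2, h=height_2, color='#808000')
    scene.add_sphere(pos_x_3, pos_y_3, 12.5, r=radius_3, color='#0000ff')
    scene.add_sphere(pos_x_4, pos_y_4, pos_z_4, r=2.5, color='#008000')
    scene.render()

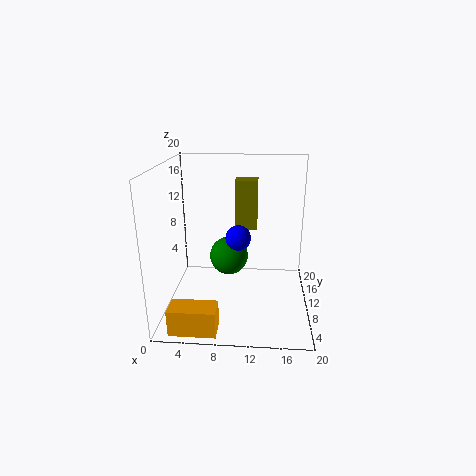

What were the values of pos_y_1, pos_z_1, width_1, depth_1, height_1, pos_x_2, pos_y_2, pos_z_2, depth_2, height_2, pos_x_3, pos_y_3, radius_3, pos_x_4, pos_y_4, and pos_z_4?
pos_y_1 = 0.5
pos_z_1 = 0.5
width_1 = 6
depth_1 = 3
height_1 = 3.5
pos_x_2 = 9
pos_y_2 = 17
pos_z_2 = 8.5
depth_2 = 2.5
height_2 = 8
pos_x_3 = 10.5
pos_y_3 = 4
radius_3 = 1.5
pos_x_4 = 9
pos_y_4 = 7.5
pos_z_4 = 8.5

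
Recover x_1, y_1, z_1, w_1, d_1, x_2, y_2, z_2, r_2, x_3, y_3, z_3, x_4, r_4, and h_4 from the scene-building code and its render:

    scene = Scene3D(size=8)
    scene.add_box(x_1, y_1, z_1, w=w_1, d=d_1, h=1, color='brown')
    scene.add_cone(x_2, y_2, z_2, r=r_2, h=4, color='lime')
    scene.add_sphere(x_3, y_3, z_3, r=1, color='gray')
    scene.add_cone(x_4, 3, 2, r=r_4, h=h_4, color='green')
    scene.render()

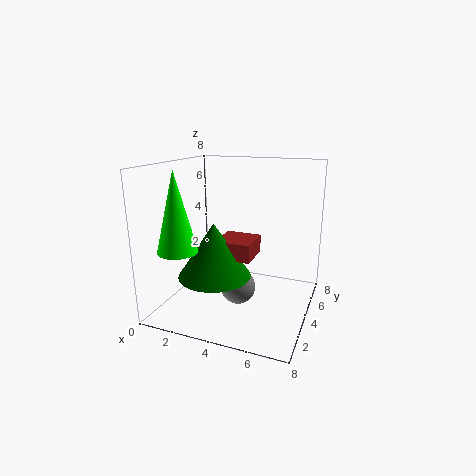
x_1 = 3; y_1 = 3; z_1 = 3; w_1 = 2; d_1 = 2; x_2 = 2; y_2 = 1; z_2 = 4; r_2 = 1; x_3 = 4; y_3 = 4; z_3 = 1; x_4 = 3; r_4 = 2; h_4 = 3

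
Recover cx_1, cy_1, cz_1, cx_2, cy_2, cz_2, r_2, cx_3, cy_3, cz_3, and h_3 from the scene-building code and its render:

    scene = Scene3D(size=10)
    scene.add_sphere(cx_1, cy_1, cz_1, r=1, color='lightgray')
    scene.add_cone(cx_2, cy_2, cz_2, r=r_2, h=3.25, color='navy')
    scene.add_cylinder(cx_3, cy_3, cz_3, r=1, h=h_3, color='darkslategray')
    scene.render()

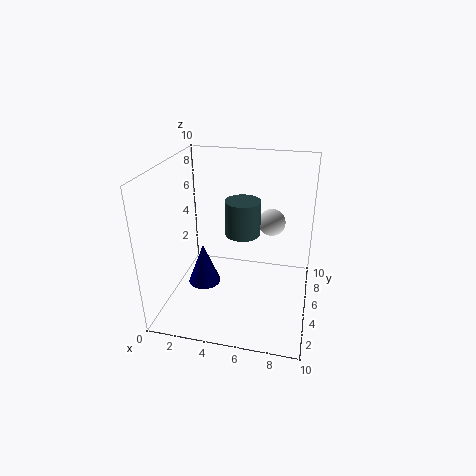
cx_1 = 7, cy_1 = 7.5, cz_1 = 5.25, cx_2 = 2, cy_2 = 6, cz_2 = 0.25, r_2 = 1.25, cx_3 = 6, cy_3 = 2, cz_3 = 7, h_3 = 2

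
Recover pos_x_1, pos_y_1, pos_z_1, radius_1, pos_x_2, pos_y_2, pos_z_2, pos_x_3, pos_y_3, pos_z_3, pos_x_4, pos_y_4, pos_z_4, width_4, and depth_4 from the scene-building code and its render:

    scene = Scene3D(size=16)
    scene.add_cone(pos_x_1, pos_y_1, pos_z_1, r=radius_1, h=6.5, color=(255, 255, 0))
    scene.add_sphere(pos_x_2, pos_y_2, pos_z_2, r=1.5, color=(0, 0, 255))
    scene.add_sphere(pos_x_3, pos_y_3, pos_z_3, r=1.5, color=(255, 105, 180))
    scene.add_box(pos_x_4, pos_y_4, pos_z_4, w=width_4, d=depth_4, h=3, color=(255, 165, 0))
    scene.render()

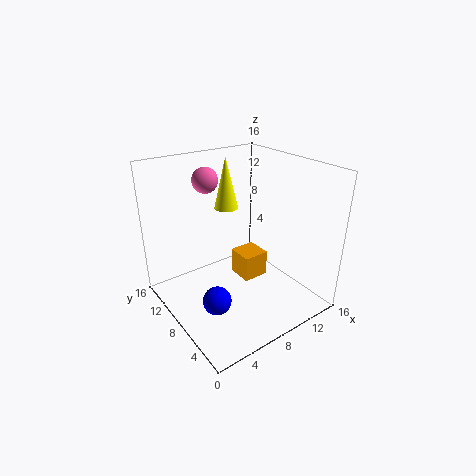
pos_x_1 = 10.5; pos_y_1 = 14; pos_z_1 = 9; radius_1 = 1.5; pos_x_2 = 3.5; pos_y_2 = 5.5; pos_z_2 = 3; pos_x_3 = 7; pos_y_3 = 13; pos_z_3 = 13.5; pos_x_4 = 8.5; pos_y_4 = 7; pos_z_4 = 2.5; width_4 = 3; depth_4 = 3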